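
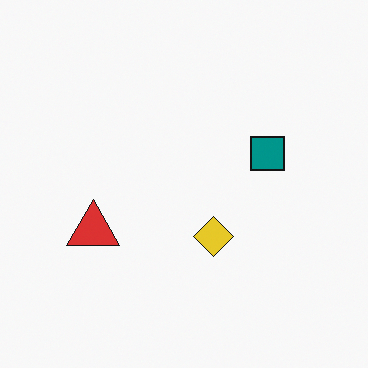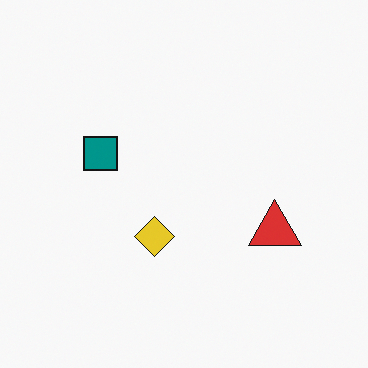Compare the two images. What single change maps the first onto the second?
Flipped horizontally (left ↔ right).

The red triangle is in the left of the first image and the right of the second — shapes on opposite sides of the vertical midline have swapped in a mirror flip.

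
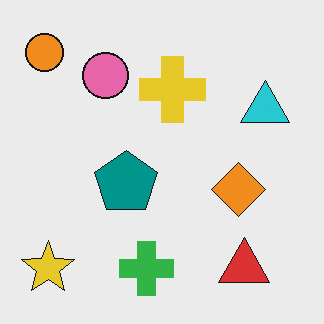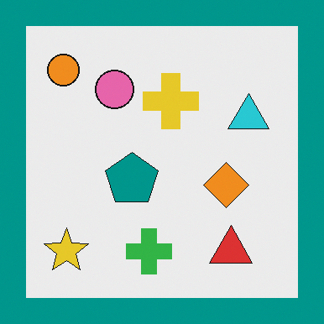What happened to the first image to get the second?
The transformation is: framed with a teal border.

A solid teal frame runs around the edge of the second image, with the content slightly shrunk inside it.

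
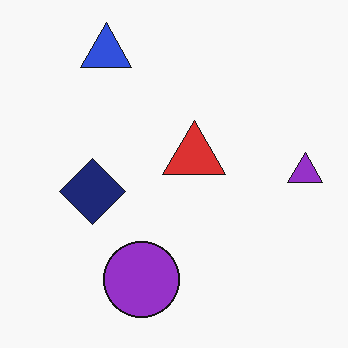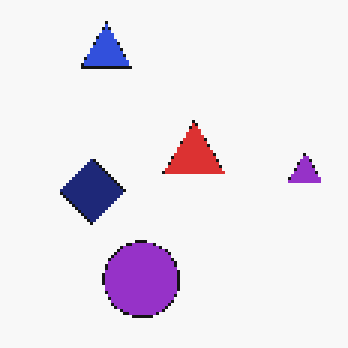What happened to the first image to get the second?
The image was lightly pixelated (a mild mosaic effect).

Shapes are reduced to large square blocks; fine edges and outlines are lost — a downscale-then-upscale (mosaic) effect.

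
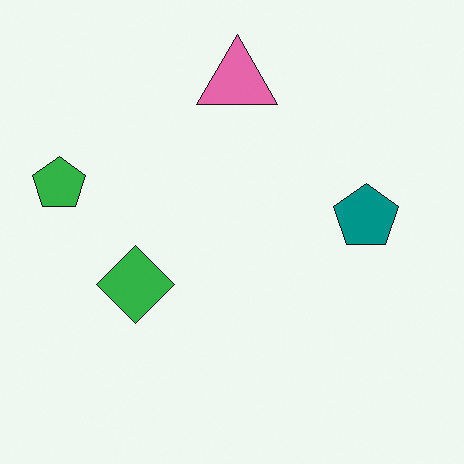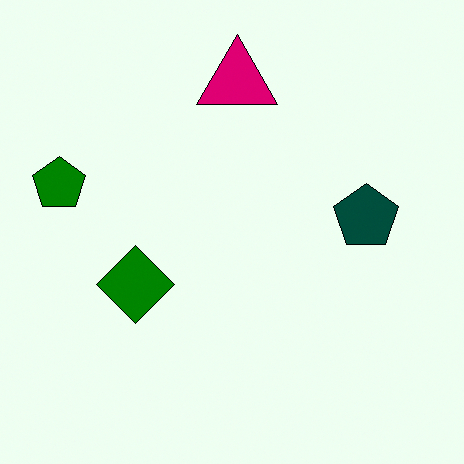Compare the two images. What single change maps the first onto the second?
The image was boosted in contrast.

Tones are pushed away from mid-grey across the whole image — a global contrast change.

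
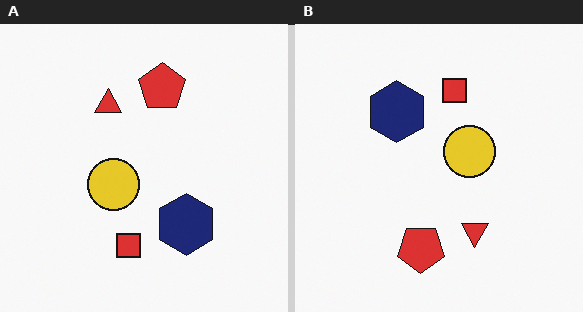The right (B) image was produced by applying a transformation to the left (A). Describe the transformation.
The transformation is: rotated 180°.

The red pentagon sits in the top of the left (A) image and the bottom of the right (B) — consistent with a whole-image 180° rotation.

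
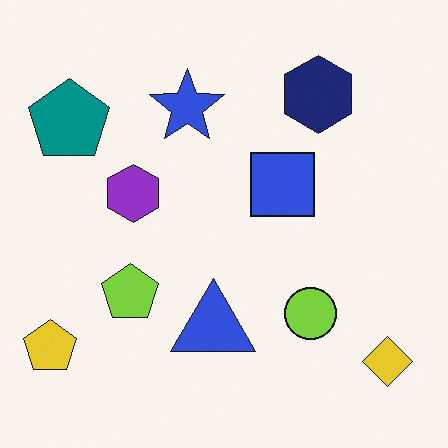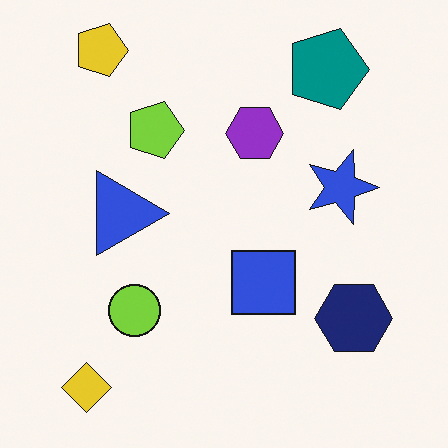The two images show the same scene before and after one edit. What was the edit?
The second image is the first rotated 90° clockwise.

The yellow pentagon sits in the bottom-left of the first image and the top-left of the second — consistent with a whole-image 90° clockwise rotation.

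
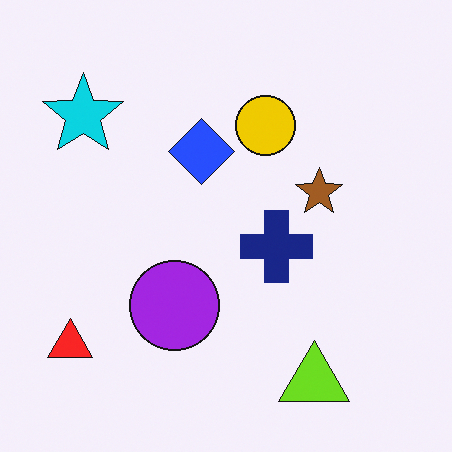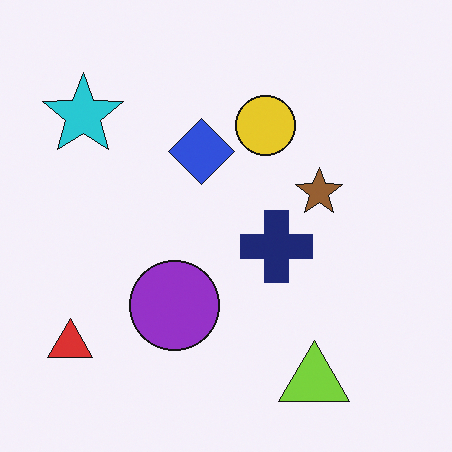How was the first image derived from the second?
The image was slightly oversaturated.

All colors are more vivid — a global saturation change.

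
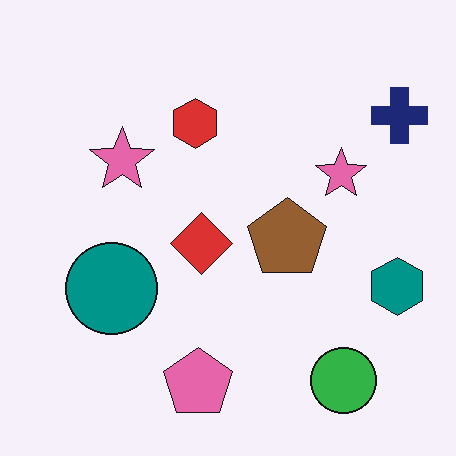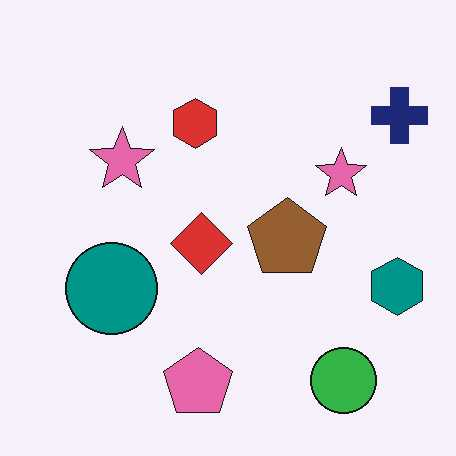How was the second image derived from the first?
The image was JPEG-compressed with visible artifacts.

Blocky 8×8 compression artifacts appear around shape edges and the flat background shows ringing — characteristic JPEG degradation.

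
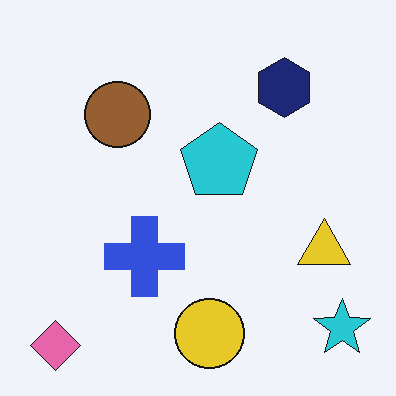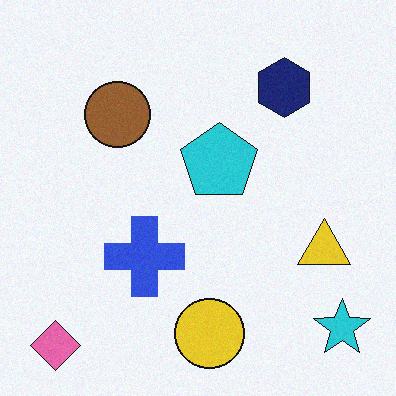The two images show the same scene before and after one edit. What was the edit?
It was degraded with a light layer of grain.

Random speckle covers the whole image, including the flat background.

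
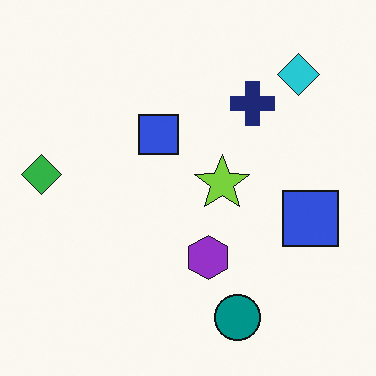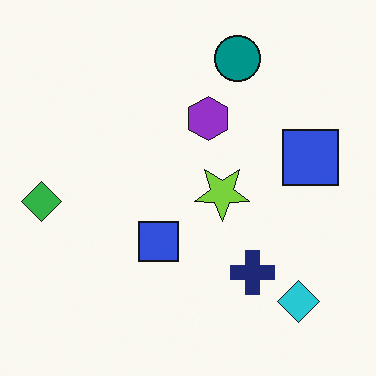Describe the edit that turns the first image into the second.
This is the original image flipped vertically (top ↔ bottom).

The teal circle is in the bottom of the first image and the top of the second — shapes on opposite sides of the horizontal midline have swapped in a mirror flip.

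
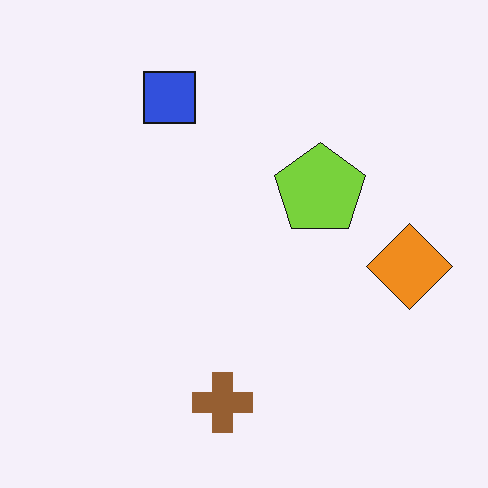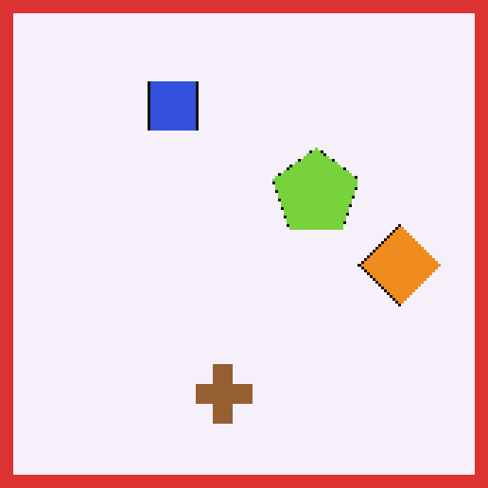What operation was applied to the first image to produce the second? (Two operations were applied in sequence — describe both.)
The second image is the first mildly pixelated, then framed with a red border.

Shapes are reduced to large square blocks; fine edges and outlines are lost — a downscale-then-upscale (mosaic) effect. A solid red frame runs around the edge of the second image, with the content slightly shrunk inside it.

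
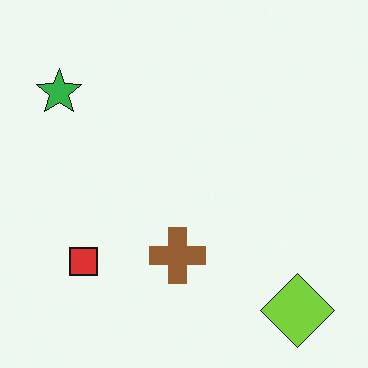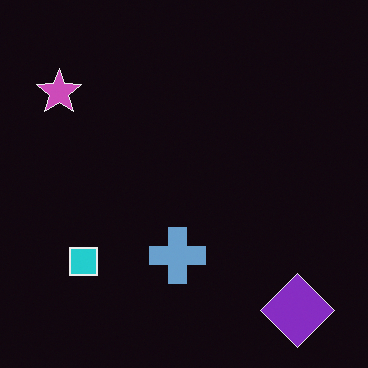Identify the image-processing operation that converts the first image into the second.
The second image is the first color-inverted (negative).

The light background has become dark and every shape's color is its complement — a photographic negative.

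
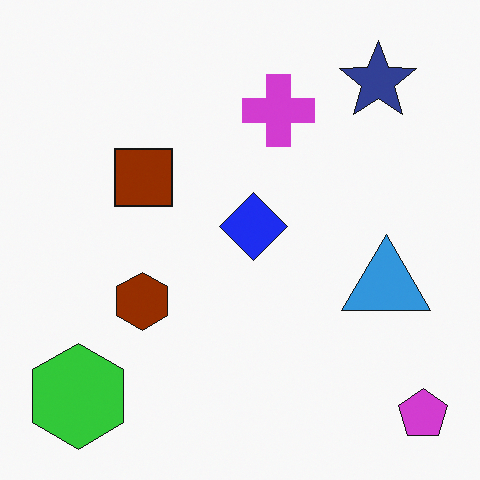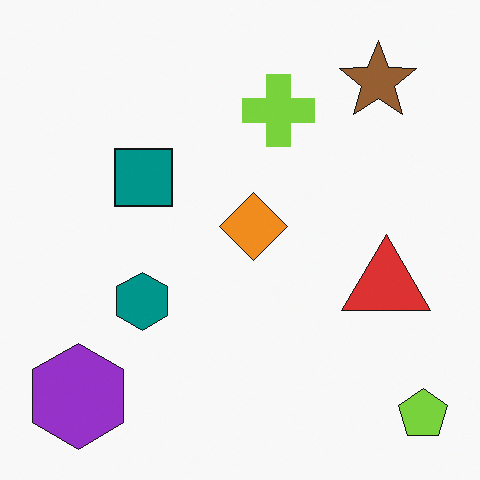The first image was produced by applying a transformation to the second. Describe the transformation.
The transformation is: hue-shifted by a large amount.

Every shape's color has rotated by the same amount around the hue wheel — a uniform hue shift.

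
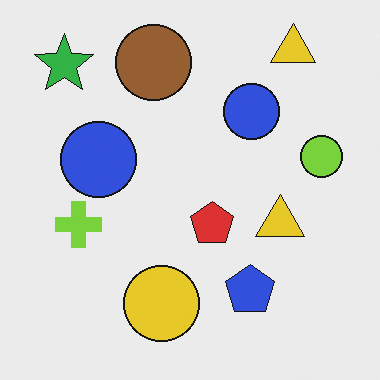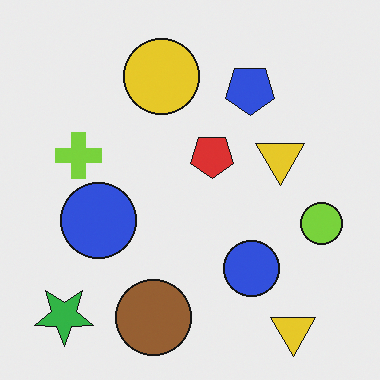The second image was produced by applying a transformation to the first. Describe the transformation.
Flipped vertically (top ↔ bottom).

The brown circle is in the top of the first image and the bottom of the second — shapes on opposite sides of the horizontal midline have swapped in a mirror flip.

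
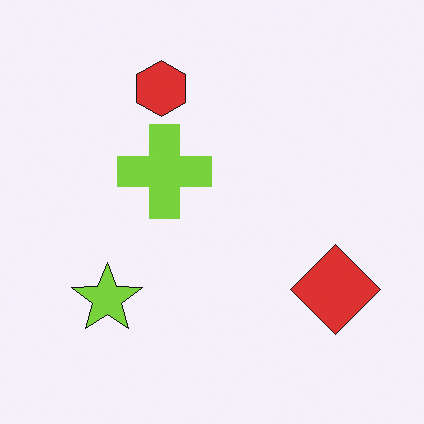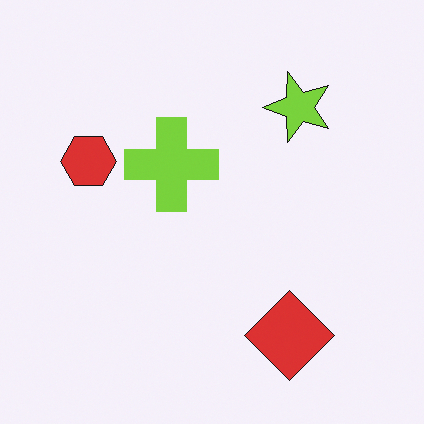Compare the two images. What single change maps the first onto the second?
The image was transposed (reflected across the top-left ↔ bottom-right diagonal).

Shapes have swapped their row and column positions — what was in the top-right is now in the bottom-left — a diagonal reflection.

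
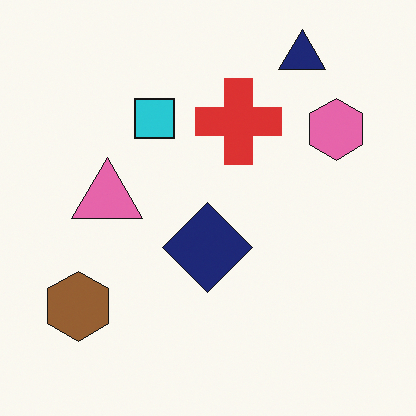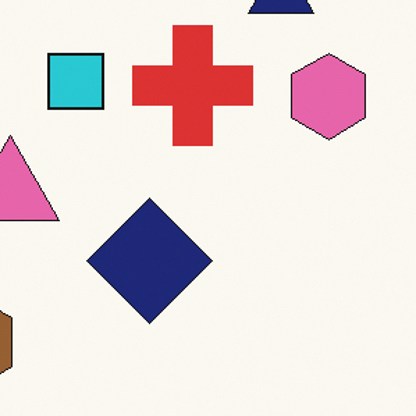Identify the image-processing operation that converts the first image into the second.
This is the original image cropped to a modestly smaller region and rescaled.

The visible shapes are larger and the field of view is narrower; shapes near the original edges may be partly or wholly outside the frame — a crop-and-rescale.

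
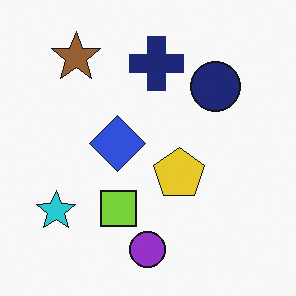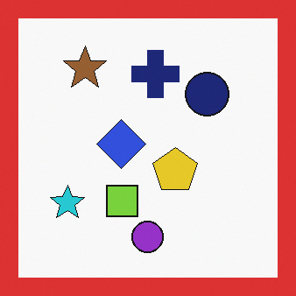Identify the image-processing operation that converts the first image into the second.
This is the original image framed with a red border.

A solid red frame runs around the edge of the second image, with the content slightly shrunk inside it.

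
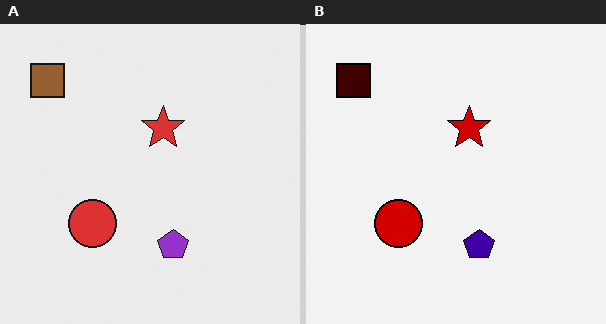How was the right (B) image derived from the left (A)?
Boosted in contrast.

Tones are pushed away from mid-grey across the whole image — a global contrast change.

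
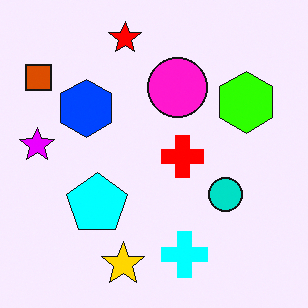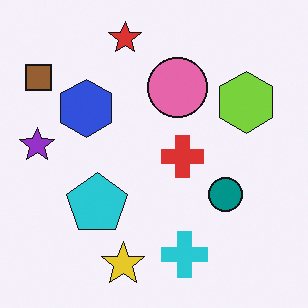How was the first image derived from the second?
This is the original image heavily oversaturated.

All colors are more vivid — a global saturation change.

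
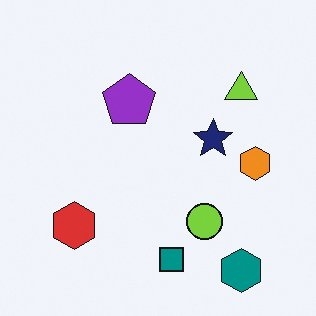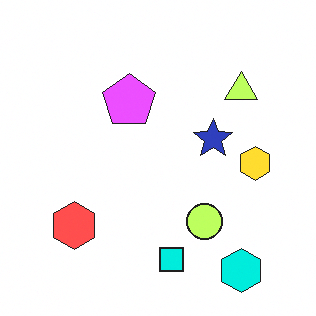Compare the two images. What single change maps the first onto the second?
It was substantially brightened.

Every pixel — background and shapes alike — is uniformly brightened.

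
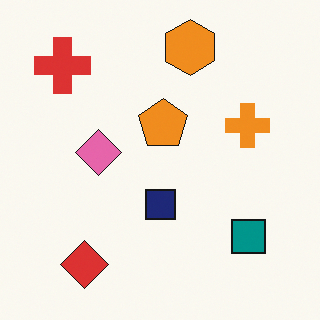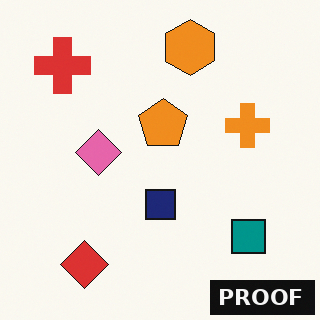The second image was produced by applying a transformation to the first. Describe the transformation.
Watermarked with the text "PROOF" in the lower-right corner.

A dark label reading "PROOF" appears in the lower-right corner.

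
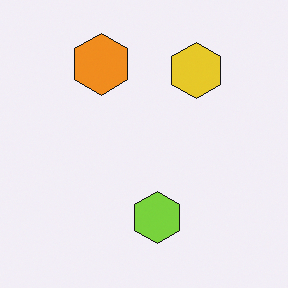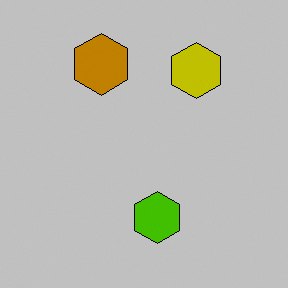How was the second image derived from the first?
This is the original image aggressively posterized.

Each flat color has snapped to a coarser quantized level — most visibly, the near-white background has dropped to a flat grey.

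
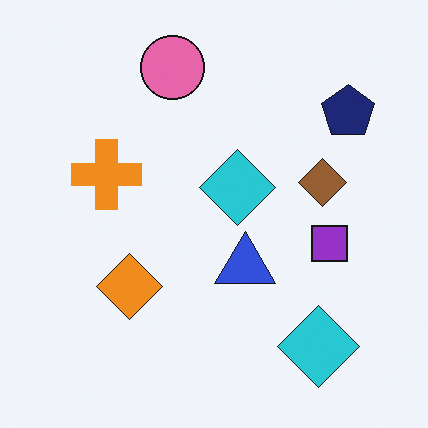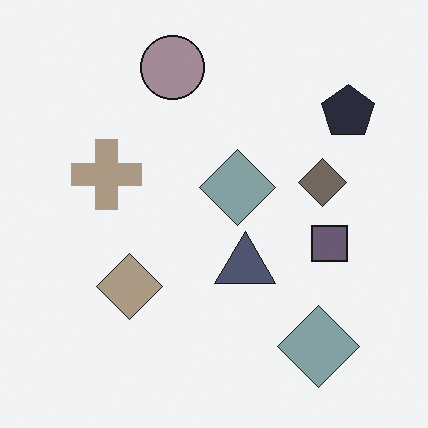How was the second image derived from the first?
This is the original image made much more muted (saturation change).

All colors are more muted and greyish — a global saturation change.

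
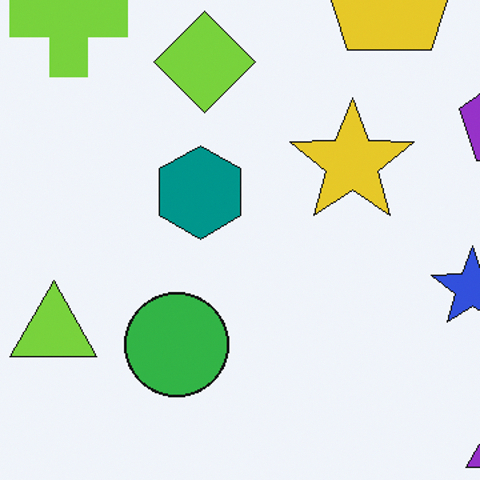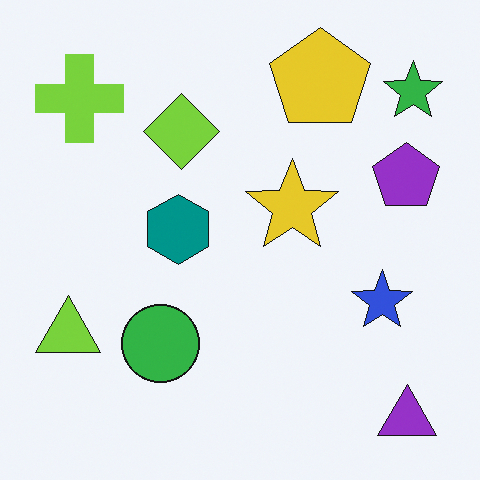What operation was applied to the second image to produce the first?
The image was cropped to a modestly smaller region and rescaled.

The visible shapes are larger and the field of view is narrower; shapes near the original edges may be partly or wholly outside the frame — a crop-and-rescale.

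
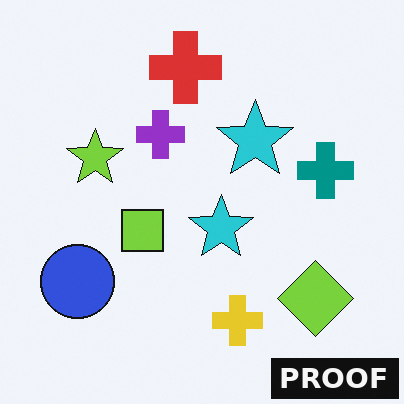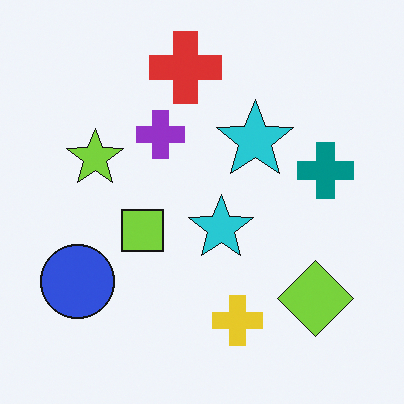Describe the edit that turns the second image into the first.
It was watermarked with the text "PROOF" in the lower-right corner.

A dark label reading "PROOF" appears in the lower-right corner.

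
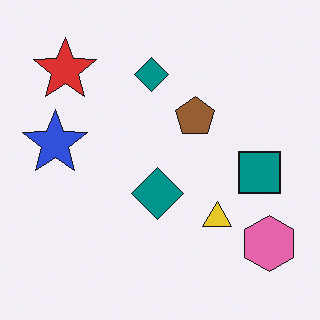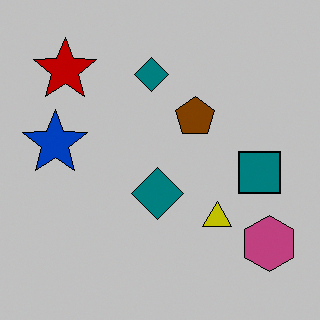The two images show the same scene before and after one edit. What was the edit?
It was heavily posterized to just a handful of flat colors.

Each flat color has snapped to a coarser quantized level — most visibly, the near-white background has dropped to a flat grey.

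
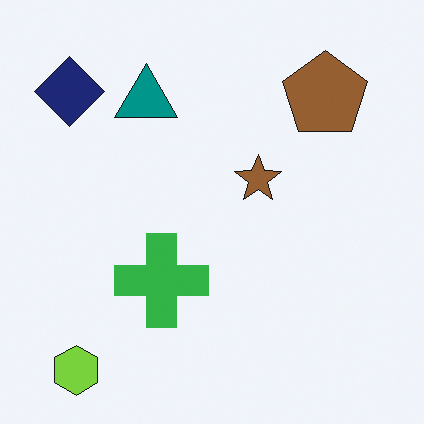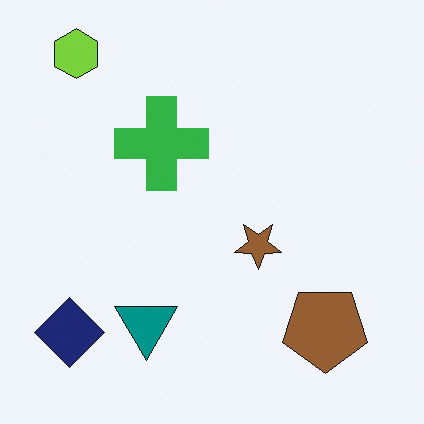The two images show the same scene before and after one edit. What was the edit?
This is the original image flipped vertically (top ↔ bottom).

The lime hexagon is in the bottom-left of the first image and the top-left of the second — shapes on opposite sides of the horizontal midline have swapped in a mirror flip.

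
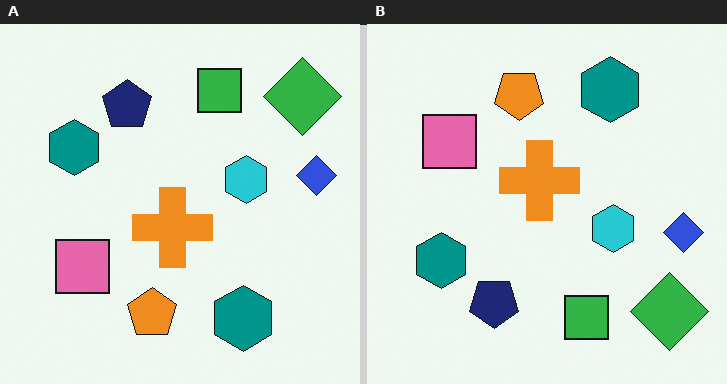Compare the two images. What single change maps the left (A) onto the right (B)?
This is the original image flipped vertically (top ↔ bottom).

The green square is in the top of the left (A) image and the bottom of the right (B) — shapes on opposite sides of the horizontal midline have swapped in a mirror flip.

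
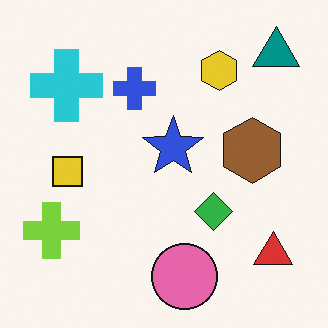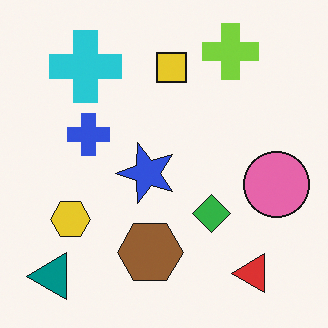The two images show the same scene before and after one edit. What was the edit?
It was transposed (reflected across the top-left ↔ bottom-right diagonal).

Shapes have swapped their row and column positions — what was in the top-right is now in the bottom-left — a diagonal reflection.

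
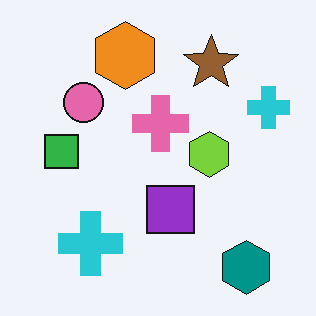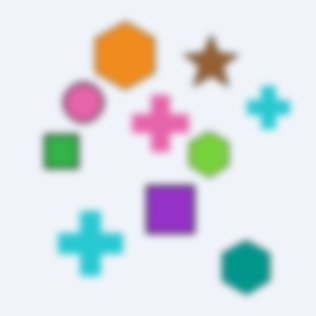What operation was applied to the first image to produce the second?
It was moderately blurred.

Shape edges and outlines are uniformly softened across the whole image.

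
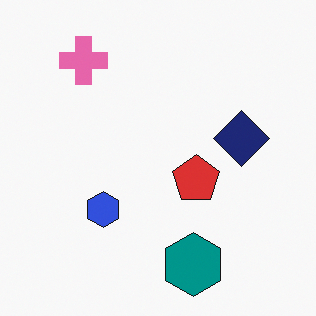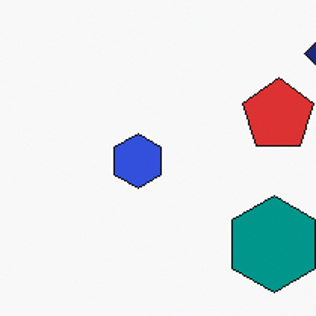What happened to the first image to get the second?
This is the original image cropped slightly and scaled back up.

The visible shapes are larger and the field of view is narrower; shapes near the original edges may be partly or wholly outside the frame — a crop-and-rescale.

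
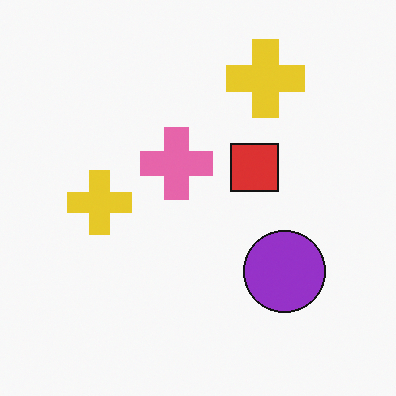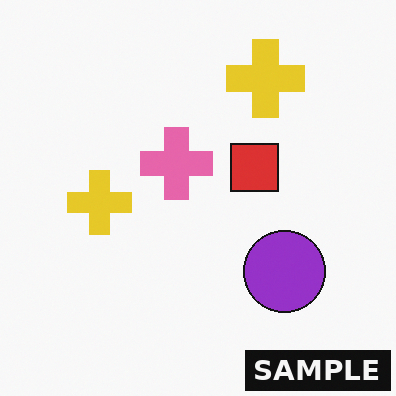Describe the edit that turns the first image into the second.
It was watermarked with the text "SAMPLE" in the lower-right corner.

A dark label reading "SAMPLE" appears in the lower-right corner.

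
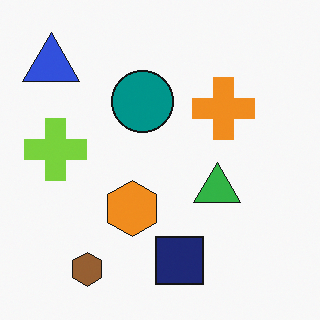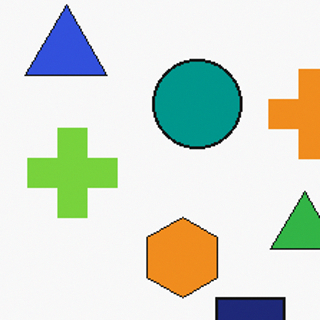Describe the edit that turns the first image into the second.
This is the original image cropped slightly and scaled back up.

The visible shapes are larger and the field of view is narrower; shapes near the original edges may be partly or wholly outside the frame — a crop-and-rescale.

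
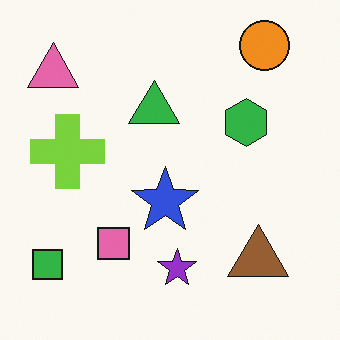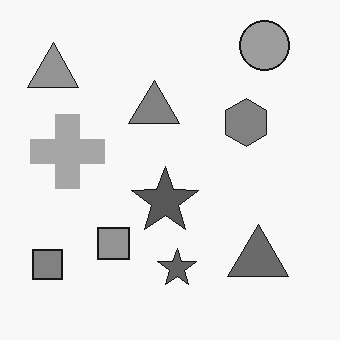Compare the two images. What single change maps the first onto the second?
This is the original image converted to grayscale.

All color is removed — every shape is now a shade of grey.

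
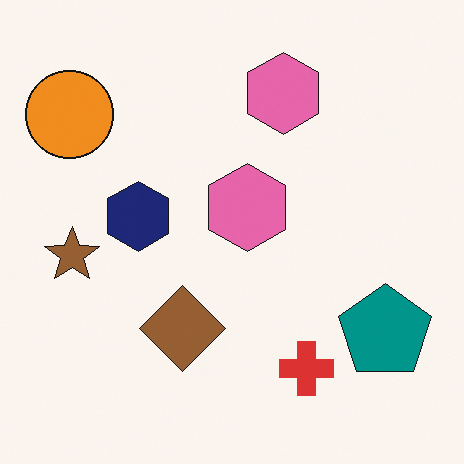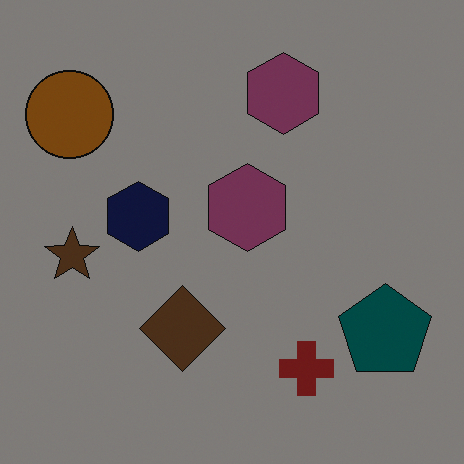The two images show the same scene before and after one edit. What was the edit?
The image was darkened a lot.

Every pixel — background and shapes alike — is uniformly darkened.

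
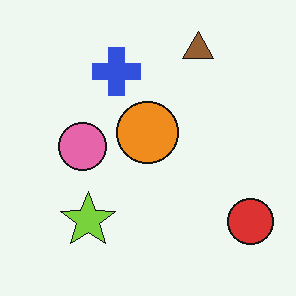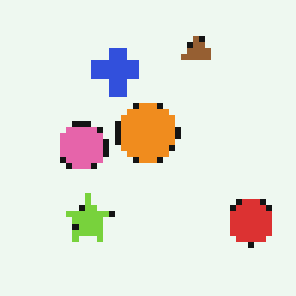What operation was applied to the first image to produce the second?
It was moderately pixelated.

Shapes are reduced to large square blocks; fine edges and outlines are lost — a downscale-then-upscale (mosaic) effect.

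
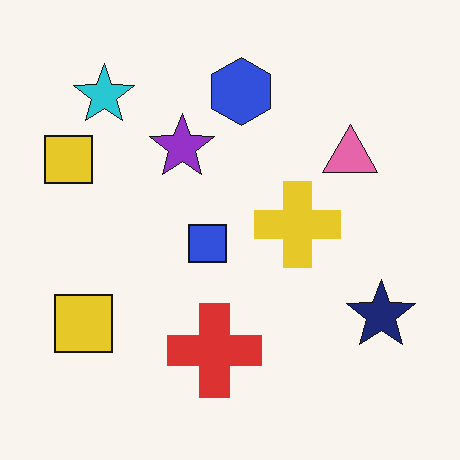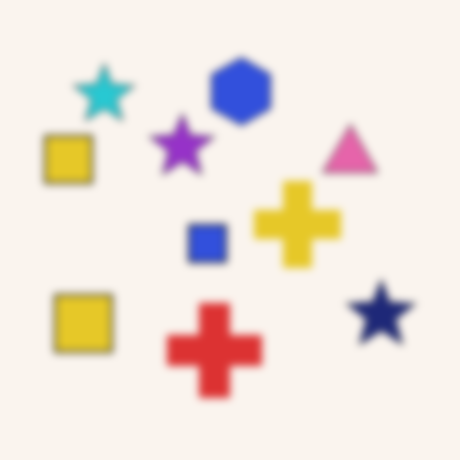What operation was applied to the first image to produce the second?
The transformation is: moderately blurred.

Shape edges and outlines are uniformly softened across the whole image.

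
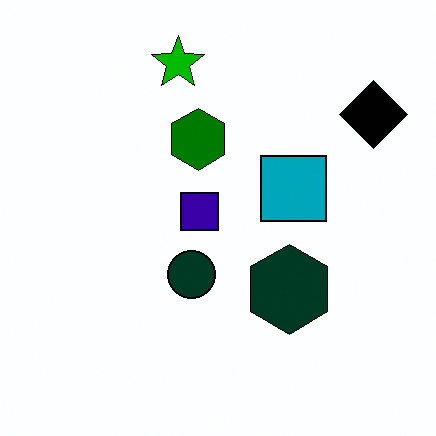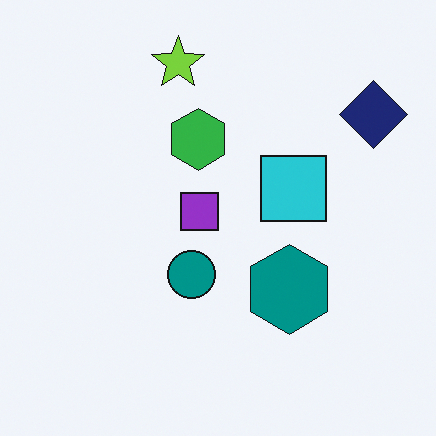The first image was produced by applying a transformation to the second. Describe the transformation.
This is the original image given much higher contrast.

Tones are pushed away from mid-grey across the whole image — a global contrast change.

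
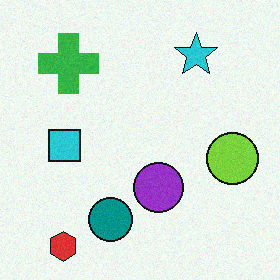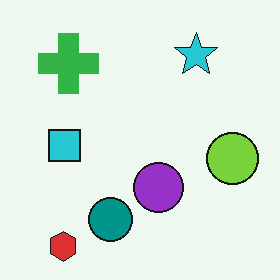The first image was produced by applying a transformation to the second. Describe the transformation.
This is the original image degraded with a light layer of grain.

Random speckle covers the whole image, including the flat background.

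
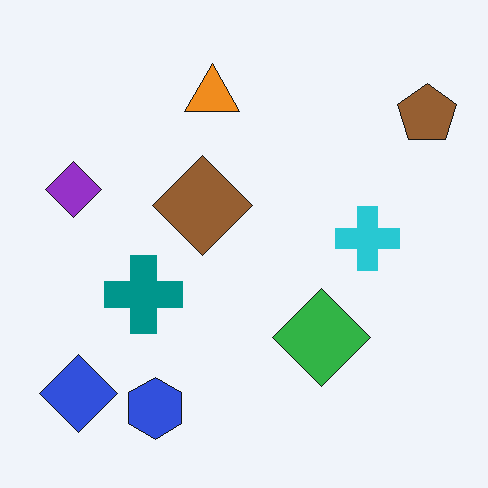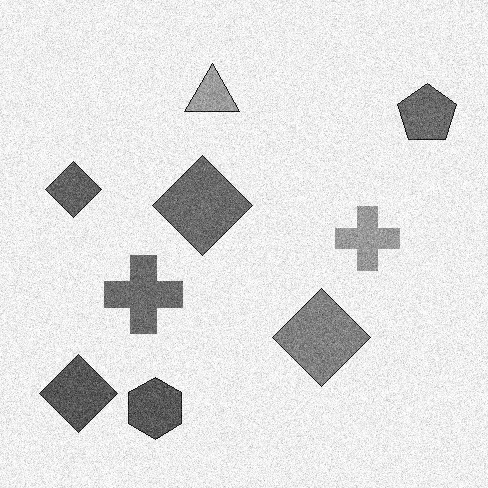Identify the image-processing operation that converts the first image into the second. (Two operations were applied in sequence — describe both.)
It was degraded with moderate additive noise, then converted to grayscale.

Random speckle covers the whole image, including the flat background. All color is removed — every shape is now a shade of grey.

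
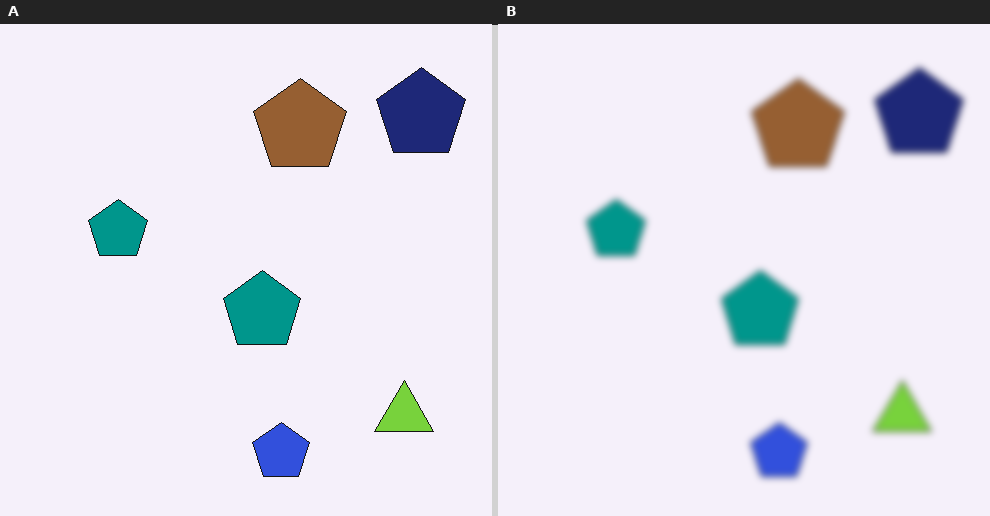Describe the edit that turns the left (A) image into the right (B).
Noticeably gaussian-blurred.

Shape edges and outlines are uniformly softened across the whole image.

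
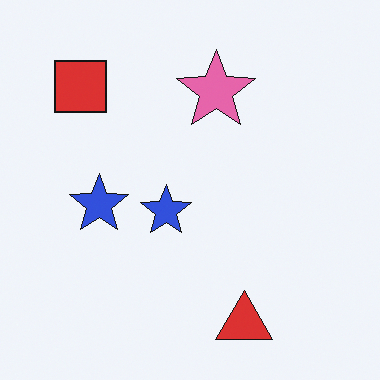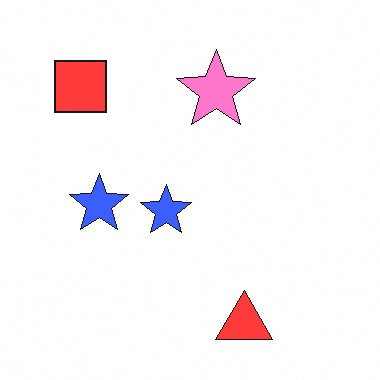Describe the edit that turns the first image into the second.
It was brightened a little.

Every pixel — background and shapes alike — is uniformly brightened.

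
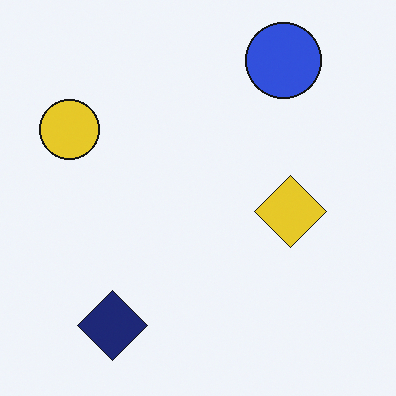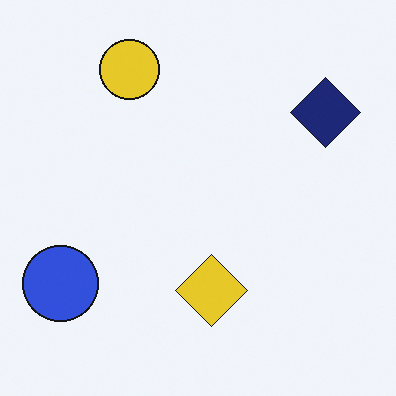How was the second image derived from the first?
It was transposed (reflected across the top-left ↔ bottom-right diagonal).

Shapes have swapped their row and column positions — what was in the top-right is now in the bottom-left — a diagonal reflection.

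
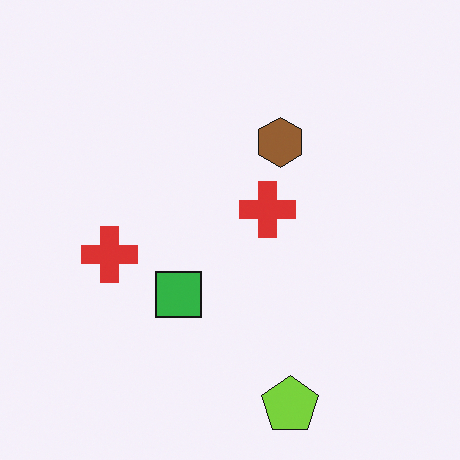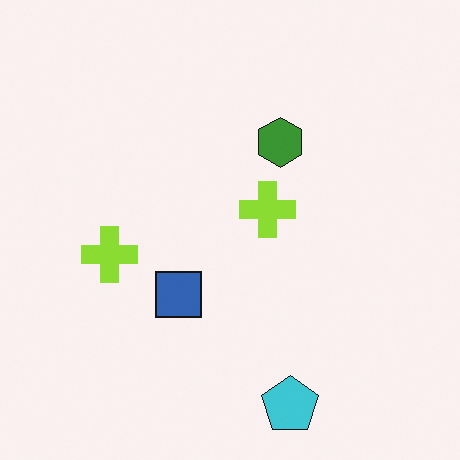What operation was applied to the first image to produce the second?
It was hue-shifted noticeably.

Every shape's color has rotated by the same amount around the hue wheel — a uniform hue shift.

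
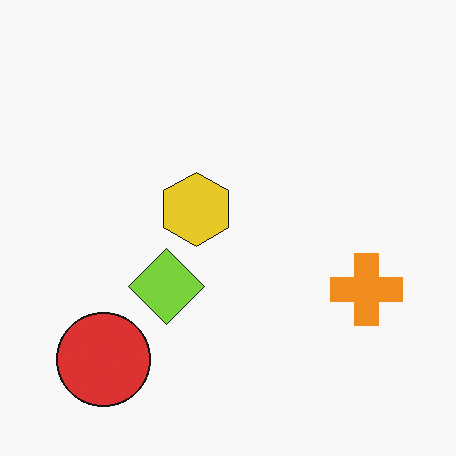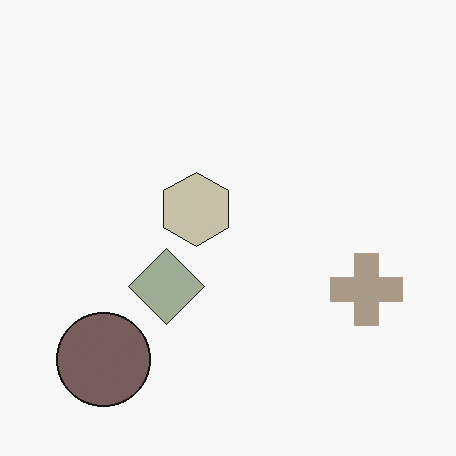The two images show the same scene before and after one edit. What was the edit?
It was heavily desaturated.

All colors are more muted and greyish — a global saturation change.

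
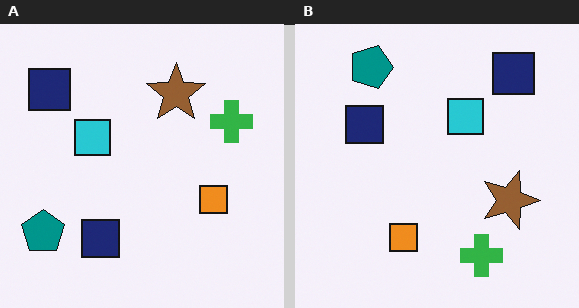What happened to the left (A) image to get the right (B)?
The transformation is: rotated 90° clockwise.

The teal pentagon sits in the bottom-left of the left (A) image and the top-left of the right (B) — consistent with a whole-image 90° clockwise rotation.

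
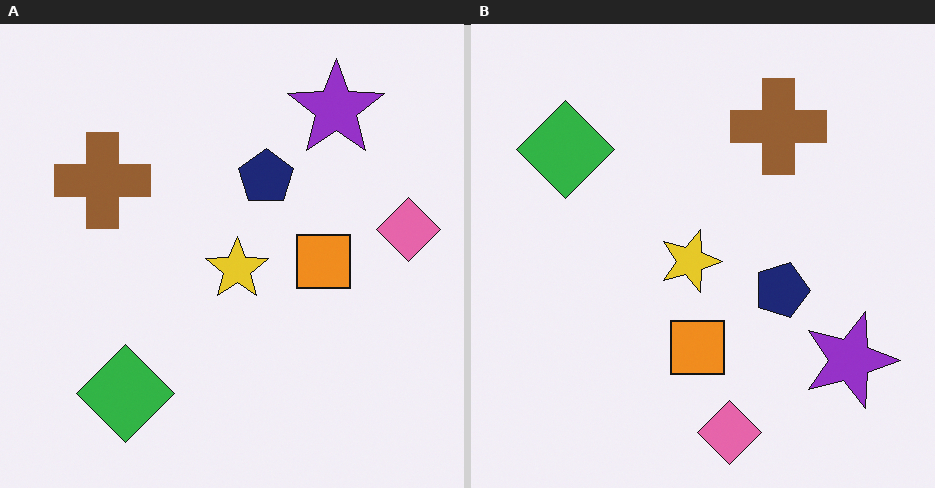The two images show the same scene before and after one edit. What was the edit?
This is the original image rotated 90° clockwise.

The purple star sits in the top-right of the left (A) image and the bottom-right of the right (B) — consistent with a whole-image 90° clockwise rotation.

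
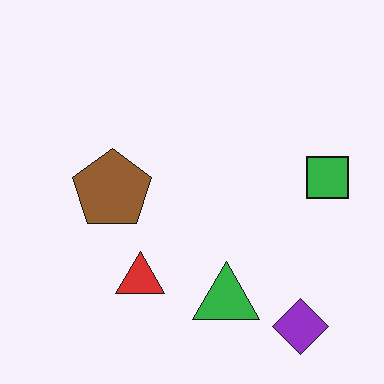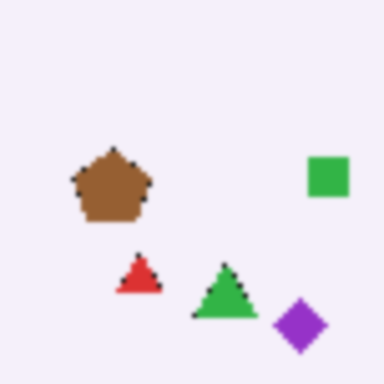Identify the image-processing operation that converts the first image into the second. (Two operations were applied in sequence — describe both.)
The image was lightly pixelated (a mild mosaic effect), then lightly blurred.

Shapes are reduced to large square blocks; fine edges and outlines are lost — a downscale-then-upscale (mosaic) effect. Shape edges and outlines are uniformly softened across the whole image.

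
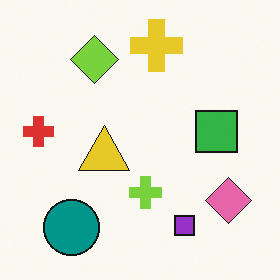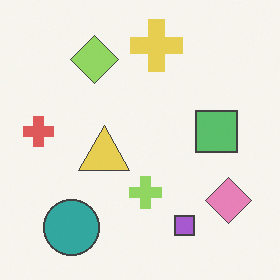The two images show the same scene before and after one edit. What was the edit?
The image was given slightly reduced contrast.

Tones are pushed toward mid-grey across the whole image — a global contrast change.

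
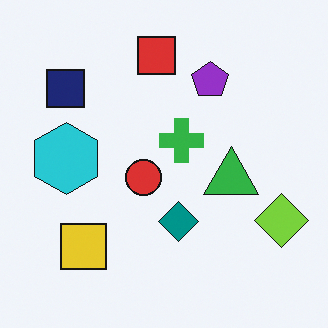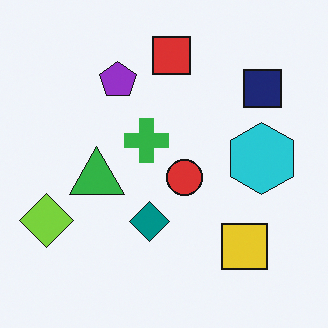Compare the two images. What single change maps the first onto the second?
The transformation is: flipped horizontally (left ↔ right).

The lime diamond is in the bottom-right of the first image and the bottom-left of the second — shapes on opposite sides of the vertical midline have swapped in a mirror flip.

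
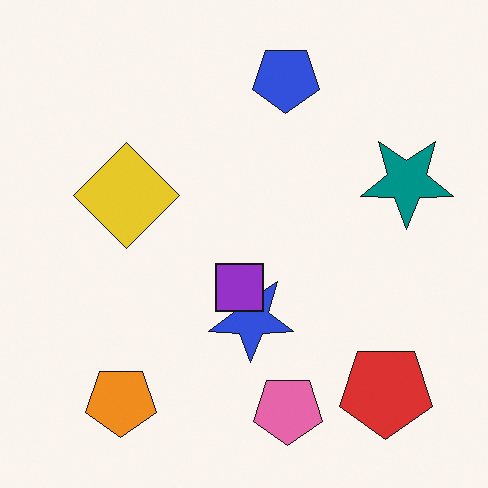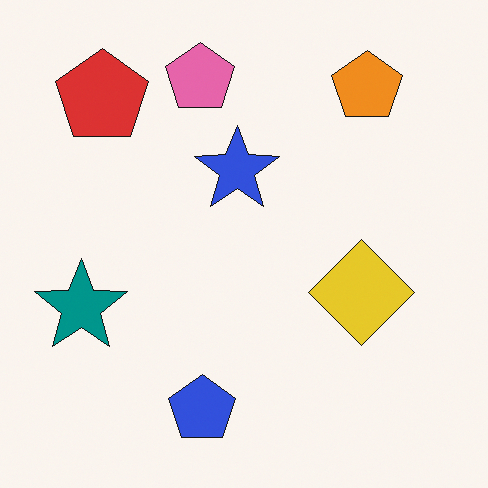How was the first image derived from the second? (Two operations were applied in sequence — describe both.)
This is the original image rotated 180°, then overlaid with an additional purple square.

The red pentagon sits in the top-left of the second image and the bottom-right of the first — consistent with a whole-image 180° rotation. A purple square appears in the first image that is absent from the second.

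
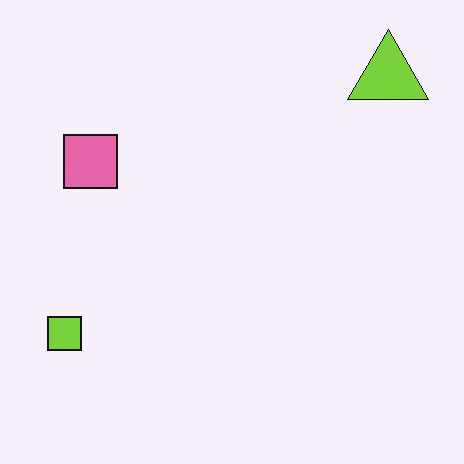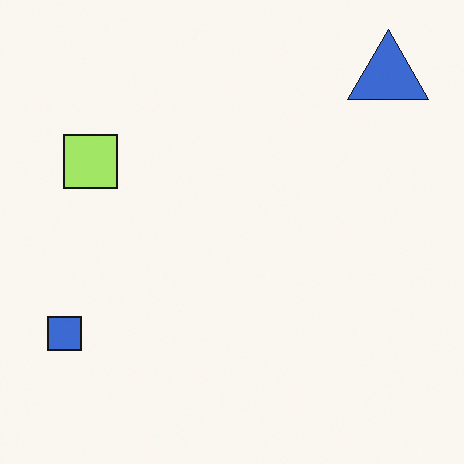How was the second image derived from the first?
Hue-shifted through roughly a third of the color wheel.

Every shape's color has rotated by the same amount around the hue wheel — a uniform hue shift.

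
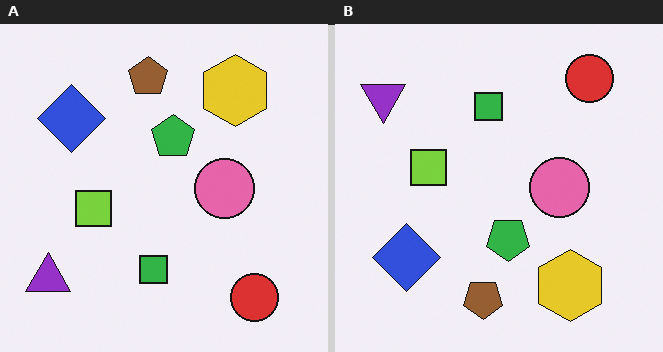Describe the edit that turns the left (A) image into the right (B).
The image was flipped vertically (top ↔ bottom).

The brown pentagon is in the top of the left (A) image and the bottom of the right (B) — shapes on opposite sides of the horizontal midline have swapped in a mirror flip.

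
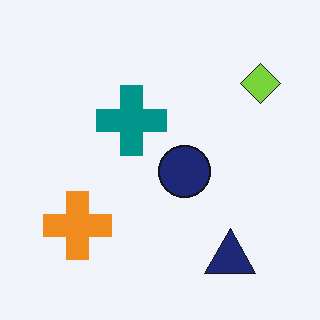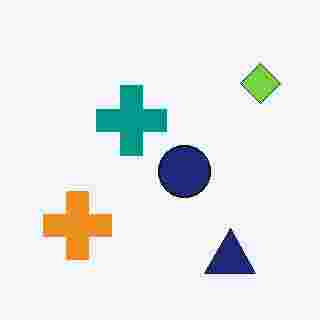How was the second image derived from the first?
The transformation is: heavily JPEG-compressed with obvious blocking artifacts.

Blocky 8×8 compression artifacts appear around shape edges and the flat background shows ringing — characteristic JPEG degradation.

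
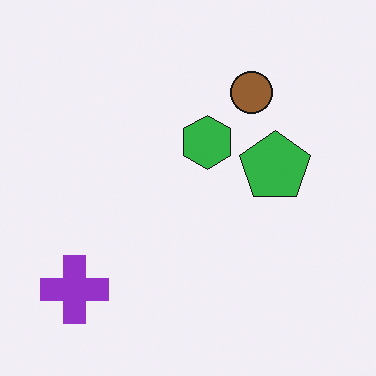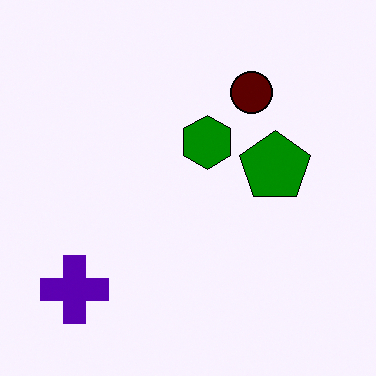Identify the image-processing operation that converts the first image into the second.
This is the original image boosted in contrast.

Tones are pushed away from mid-grey across the whole image — a global contrast change.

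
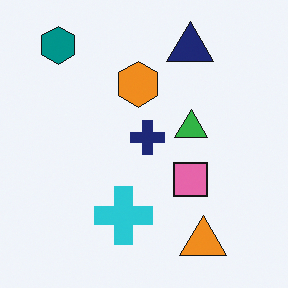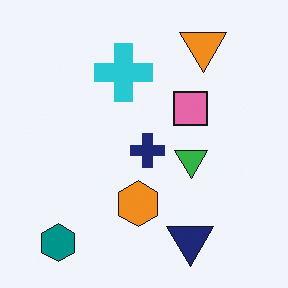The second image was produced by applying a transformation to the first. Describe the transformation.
The second image is the first flipped vertically (top ↔ bottom).

The teal hexagon is in the top-left of the first image and the bottom-left of the second — shapes on opposite sides of the horizontal midline have swapped in a mirror flip.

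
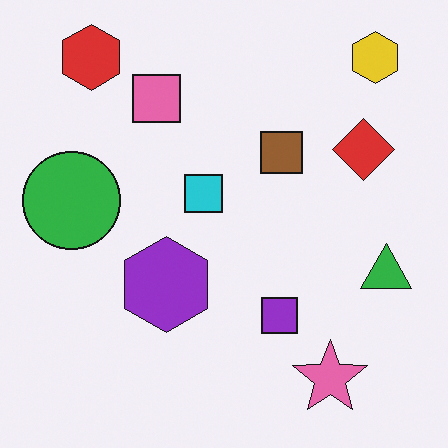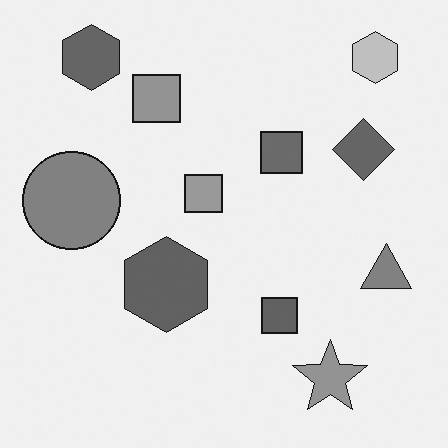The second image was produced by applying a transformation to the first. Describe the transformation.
The second image is the first converted to grayscale.

All color is removed — every shape is now a shade of grey.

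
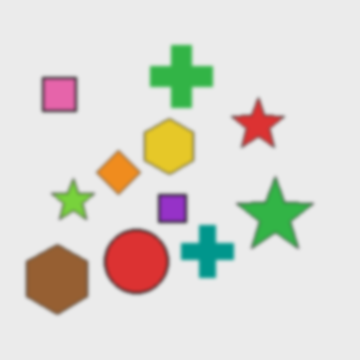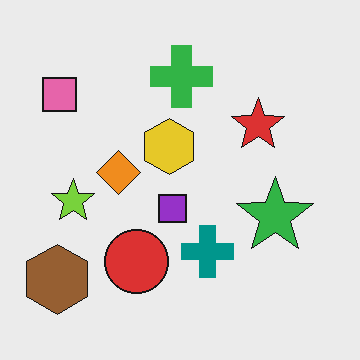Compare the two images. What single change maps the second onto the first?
The image was lightly blurred.

Shape edges and outlines are uniformly softened across the whole image.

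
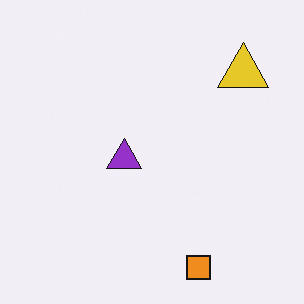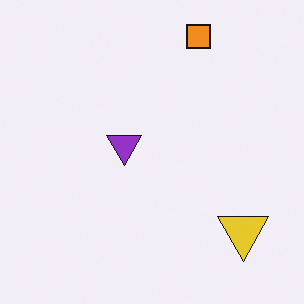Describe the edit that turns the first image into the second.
The second image is the first flipped vertically (top ↔ bottom).

The orange square is in the bottom of the first image and the top of the second — shapes on opposite sides of the horizontal midline have swapped in a mirror flip.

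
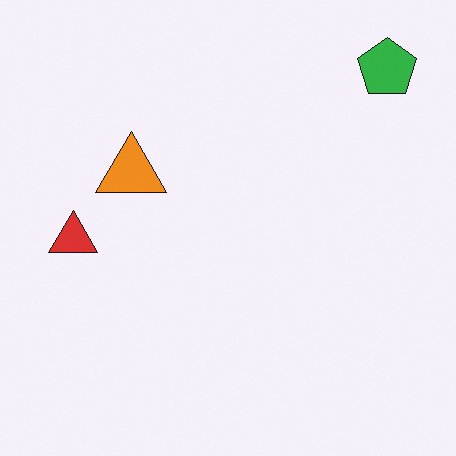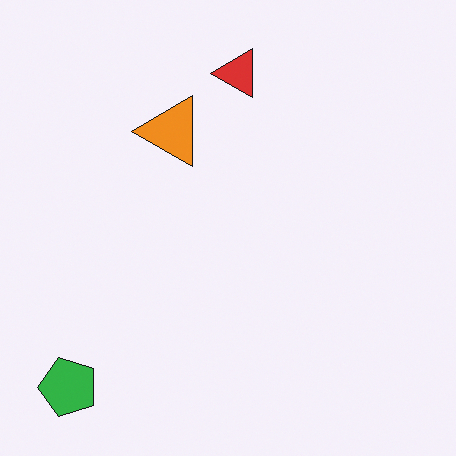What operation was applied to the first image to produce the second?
This is the original image transposed (reflected across the top-left ↔ bottom-right diagonal).

Shapes have swapped their row and column positions — what was in the top-right is now in the bottom-left — a diagonal reflection.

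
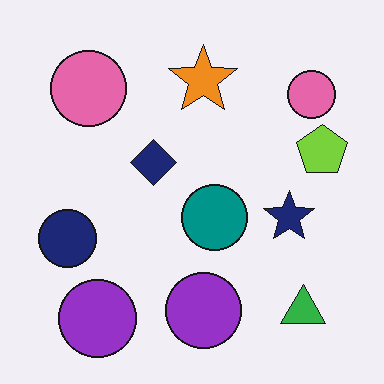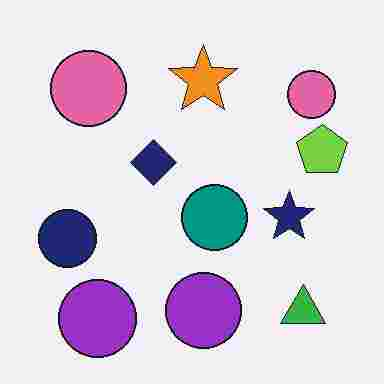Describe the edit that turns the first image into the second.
It was degraded with heavy JPEG compression.

Blocky 8×8 compression artifacts appear around shape edges and the flat background shows ringing — characteristic JPEG degradation.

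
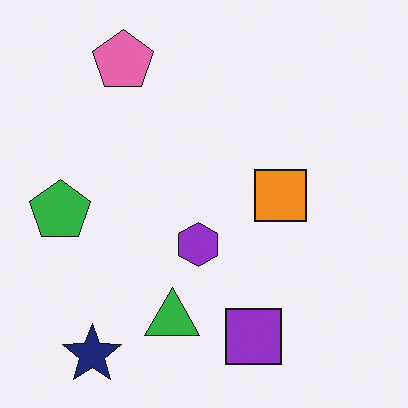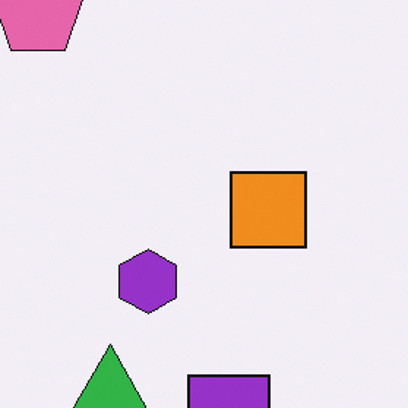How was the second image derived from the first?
This is the original image cropped slightly and scaled back up.

The visible shapes are larger and the field of view is narrower; shapes near the original edges may be partly or wholly outside the frame — a crop-and-rescale.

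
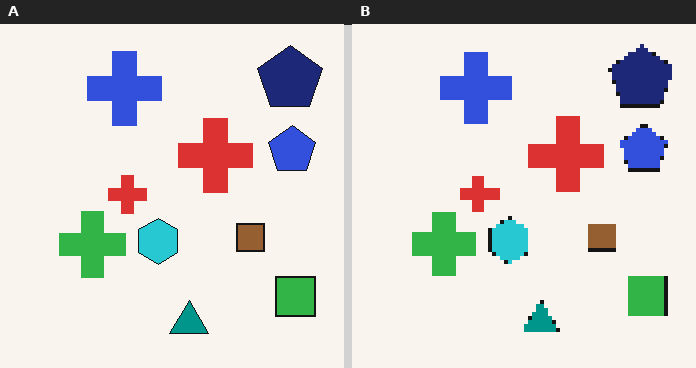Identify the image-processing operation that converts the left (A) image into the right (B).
It was lightly pixelated (a mild mosaic effect).

Shapes are reduced to large square blocks; fine edges and outlines are lost — a downscale-then-upscale (mosaic) effect.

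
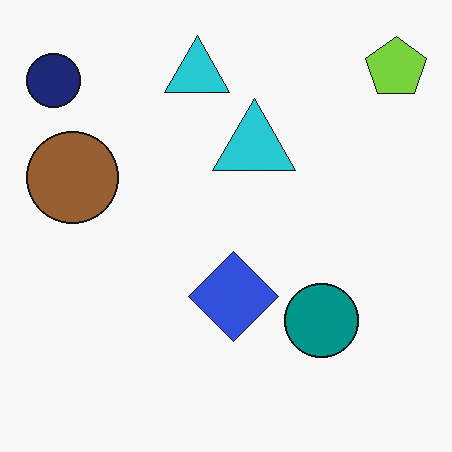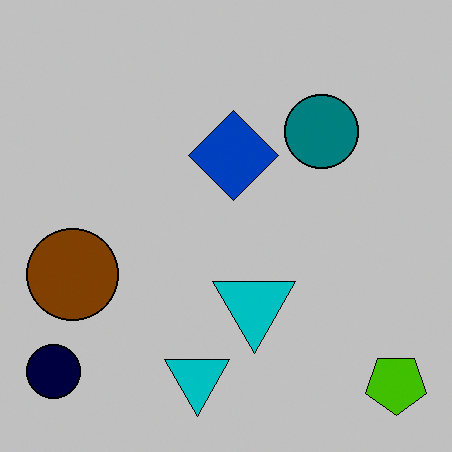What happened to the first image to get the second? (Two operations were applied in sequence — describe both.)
The transformation is: flipped vertically (top ↔ bottom), then aggressively posterized.

The lime pentagon is in the top-right of the first image and the bottom-right of the second — shapes on opposite sides of the horizontal midline have swapped in a mirror flip. Each flat color has snapped to a coarser quantized level — most visibly, the near-white background has dropped to a flat grey.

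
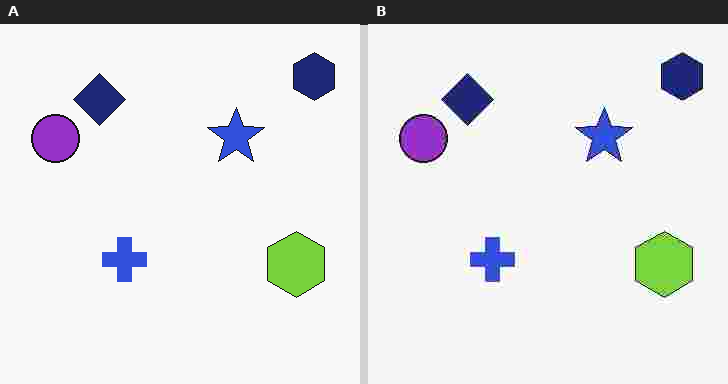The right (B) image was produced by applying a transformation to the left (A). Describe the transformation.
This is the original image heavily JPEG-compressed with obvious blocking artifacts.

Blocky 8×8 compression artifacts appear around shape edges and the flat background shows ringing — characteristic JPEG degradation.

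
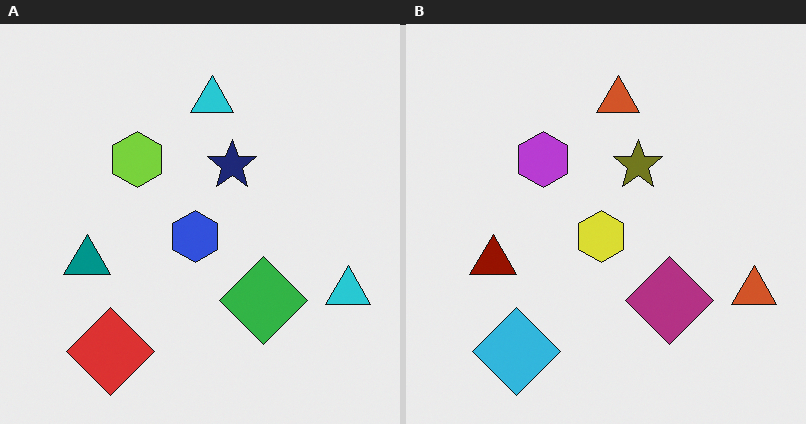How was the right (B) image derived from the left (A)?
This is the original image hue-shifted through roughly half the color wheel.

Every shape's color has rotated by the same amount around the hue wheel — a uniform hue shift.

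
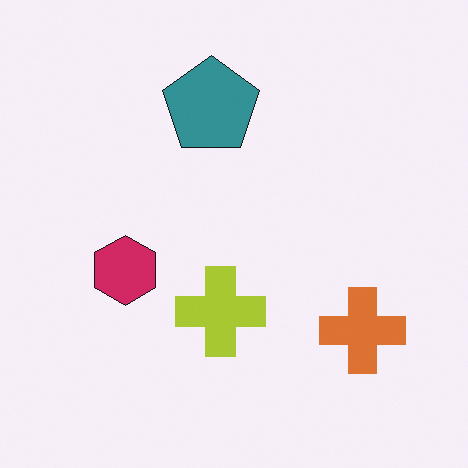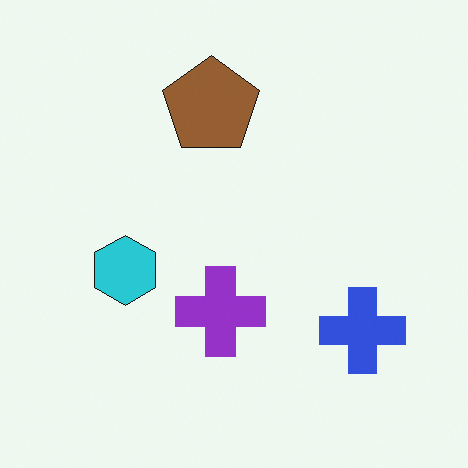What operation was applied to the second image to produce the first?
The transformation is: hue-shifted by a moderate amount.

Every shape's color has rotated by the same amount around the hue wheel — a uniform hue shift.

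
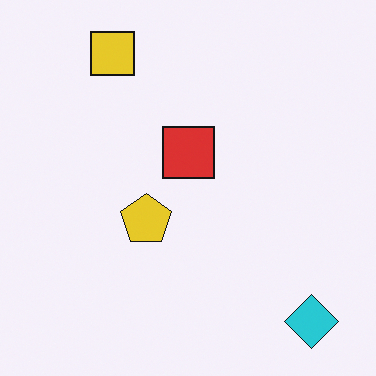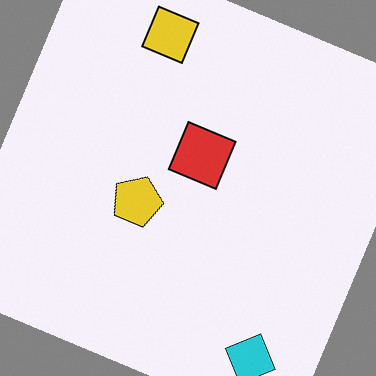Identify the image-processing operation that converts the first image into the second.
The second image is the first rotated clockwise by a clearly visible amount.

Every shape is tilted by the same angle and the image corners show triangular fill wedges — a whole-image rotation by a non-right angle.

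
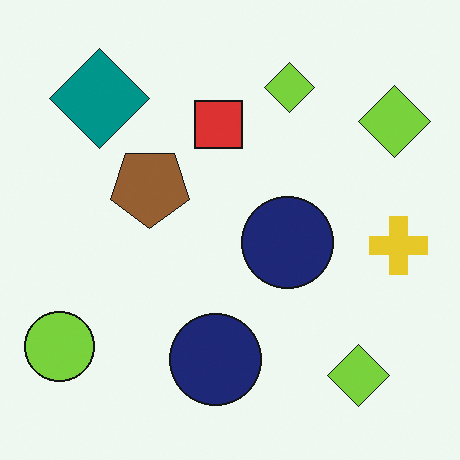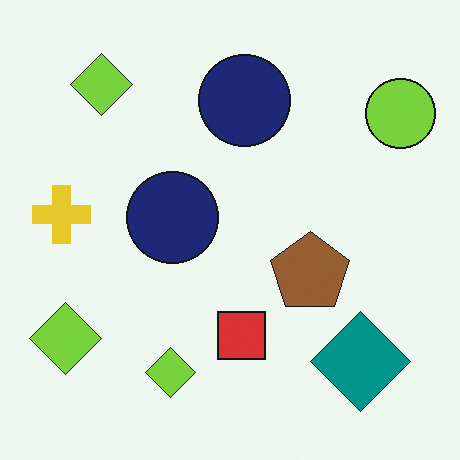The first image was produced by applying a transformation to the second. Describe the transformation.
The transformation is: rotated 180°.

The lime circle sits in the top-right of the second image and the bottom-left of the first — consistent with a whole-image 180° rotation.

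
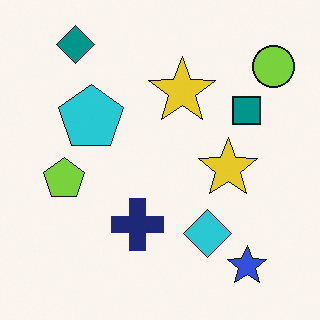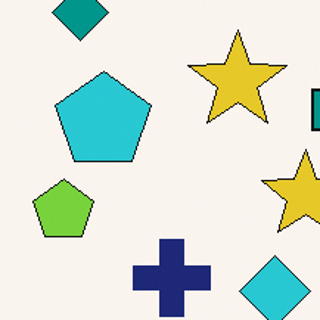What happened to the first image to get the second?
It was cropped to a modestly smaller region and rescaled.

The visible shapes are larger and the field of view is narrower; shapes near the original edges may be partly or wholly outside the frame — a crop-and-rescale.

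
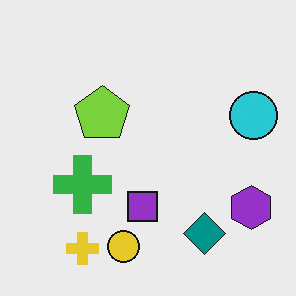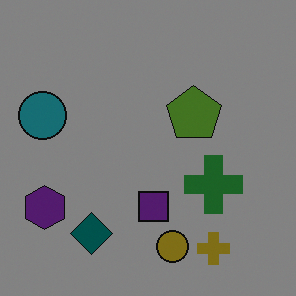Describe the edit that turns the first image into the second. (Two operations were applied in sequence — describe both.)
The second image is the first darkened a lot, then flipped horizontally (left ↔ right).

Every pixel — background and shapes alike — is uniformly darkened. The cyan circle is in the right of the first image and the left of the second — shapes on opposite sides of the vertical midline have swapped in a mirror flip.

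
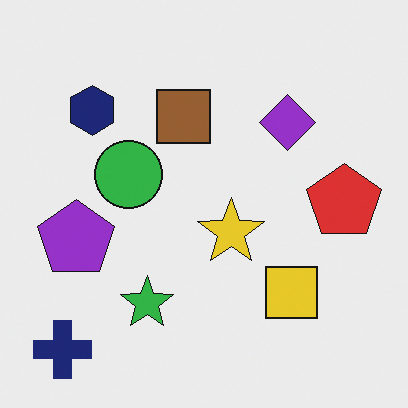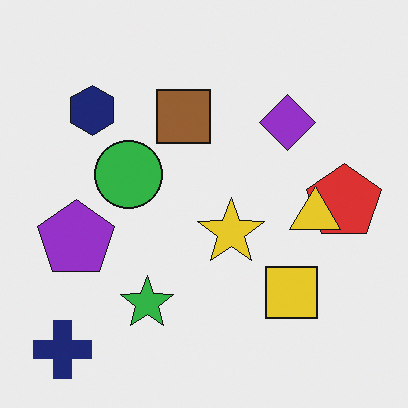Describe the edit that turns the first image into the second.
This is the original image overlaid with an additional yellow triangle.

A yellow triangle appears in the second image that is absent from the first.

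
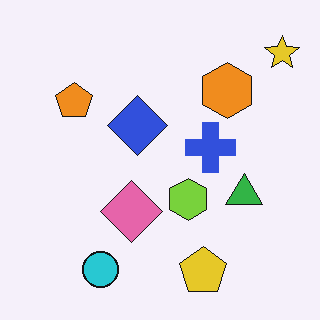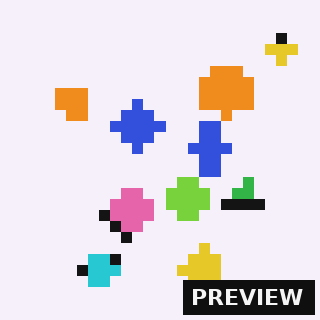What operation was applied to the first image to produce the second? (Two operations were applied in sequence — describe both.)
This is the original image coarsely pixelated, then watermarked with the text "PREVIEW" in the lower-right corner.

Shapes are reduced to large square blocks; fine edges and outlines are lost — a downscale-then-upscale (mosaic) effect. A dark label reading "PREVIEW" appears in the lower-right corner.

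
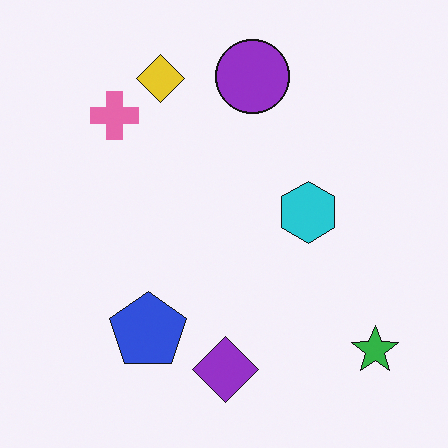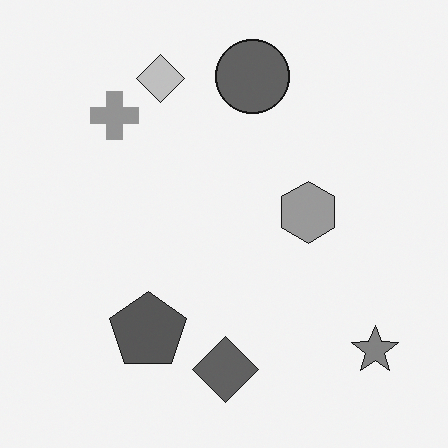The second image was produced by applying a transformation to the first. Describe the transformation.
This is the original image converted to grayscale.

All color is removed — every shape is now a shade of grey.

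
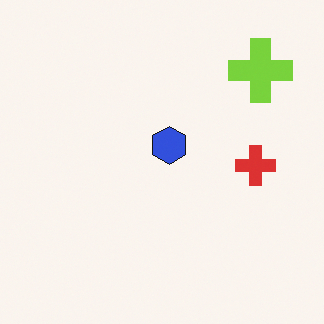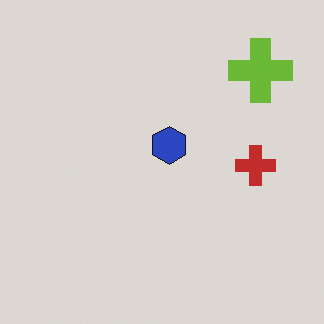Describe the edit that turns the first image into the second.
It was darkened a little.

Every pixel — background and shapes alike — is uniformly darkened.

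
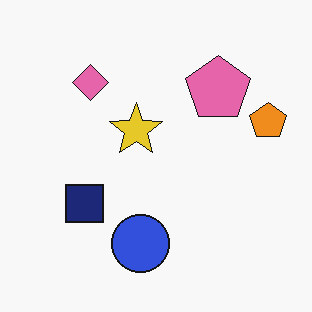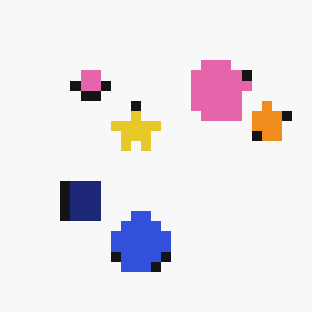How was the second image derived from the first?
It was heavily pixelated into large blocks.

Shapes are reduced to large square blocks; fine edges and outlines are lost — a downscale-then-upscale (mosaic) effect.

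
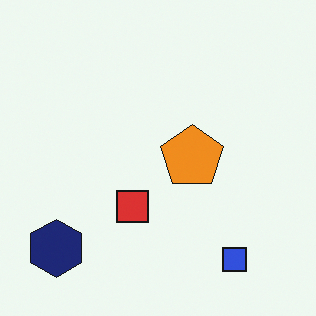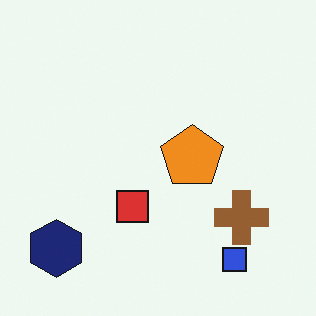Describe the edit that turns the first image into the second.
The transformation is: overlaid with an additional brown cross.

A brown cross appears in the second image that is absent from the first.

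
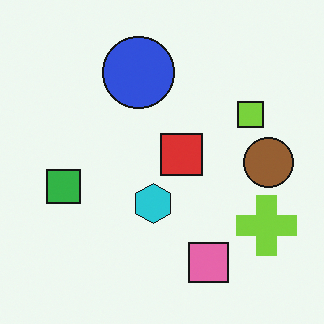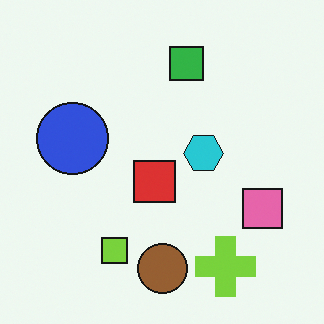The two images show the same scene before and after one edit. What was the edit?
This is the original image transposed (reflected across the top-left ↔ bottom-right diagonal).

Shapes have swapped their row and column positions — what was in the top-right is now in the bottom-left — a diagonal reflection.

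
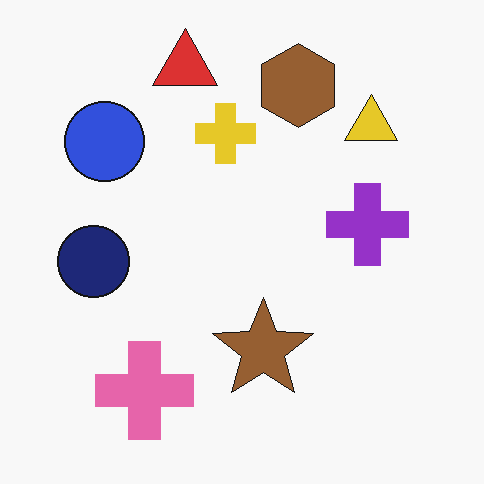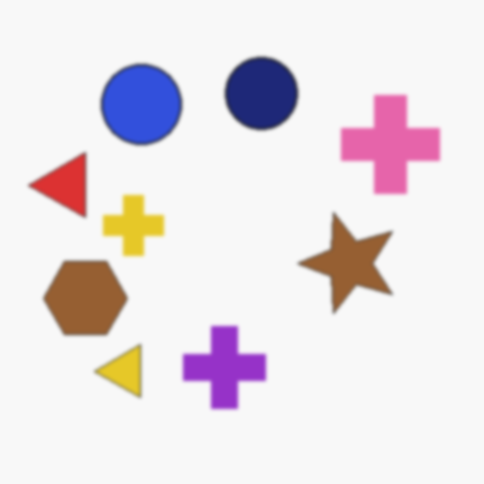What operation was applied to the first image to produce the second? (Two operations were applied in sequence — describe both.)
The image was transposed (reflected across the top-left ↔ bottom-right diagonal), then lightly blurred.

Shapes have swapped their row and column positions — what was in the top-right is now in the bottom-left — a diagonal reflection. Shape edges and outlines are uniformly softened across the whole image.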